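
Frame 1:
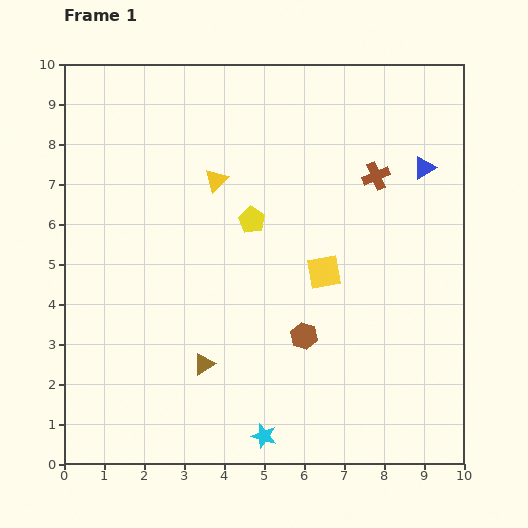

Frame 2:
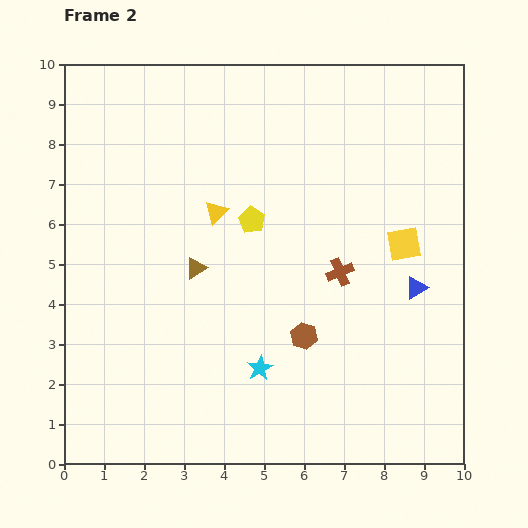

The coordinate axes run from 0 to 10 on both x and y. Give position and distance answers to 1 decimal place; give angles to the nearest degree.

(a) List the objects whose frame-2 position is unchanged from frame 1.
the yellow pentagon, the brown hexagon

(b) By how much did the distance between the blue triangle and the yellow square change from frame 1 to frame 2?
-2.5

Distance in frame 1: 3.6. Distance in frame 2: 1.1.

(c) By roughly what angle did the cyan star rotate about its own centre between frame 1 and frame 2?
26° clockwise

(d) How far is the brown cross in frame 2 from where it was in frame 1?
2.6

The brown cross moved from (7.8, 7.2) to (6.9, 4.8), a distance of √(0.9² + 2.4²) ≈ 2.6.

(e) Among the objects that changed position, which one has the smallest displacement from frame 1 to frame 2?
the yellow triangle

(moved 0.8)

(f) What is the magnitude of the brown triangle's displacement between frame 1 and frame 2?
2.4

The brown triangle moved from (3.5, 2.5) to (3.3, 4.9), a distance of √(0.2² + 2.4²) ≈ 2.4.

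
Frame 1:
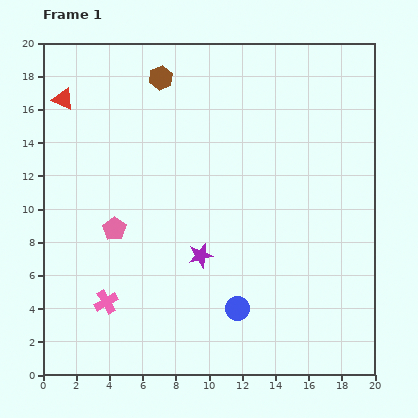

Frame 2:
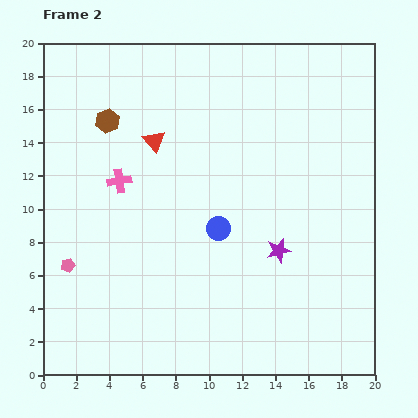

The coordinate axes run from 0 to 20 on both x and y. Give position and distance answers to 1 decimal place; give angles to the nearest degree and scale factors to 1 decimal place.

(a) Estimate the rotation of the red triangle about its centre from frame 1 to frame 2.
26° clockwise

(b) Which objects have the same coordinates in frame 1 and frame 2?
none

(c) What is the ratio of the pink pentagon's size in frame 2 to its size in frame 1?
0.6×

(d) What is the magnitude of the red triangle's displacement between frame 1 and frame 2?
6.0

The red triangle moved from (1.2, 16.6) to (6.7, 14.1), a distance of √(5.5² + 2.5²) ≈ 6.0.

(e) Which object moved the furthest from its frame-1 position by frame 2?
the pink cross

(moved 7.3; next 6.0)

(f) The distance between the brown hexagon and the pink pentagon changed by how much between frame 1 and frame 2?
-0.5

Distance in frame 1: 9.5. Distance in frame 2: 9.0.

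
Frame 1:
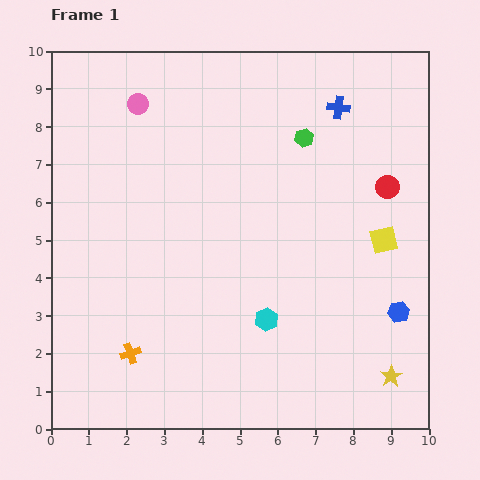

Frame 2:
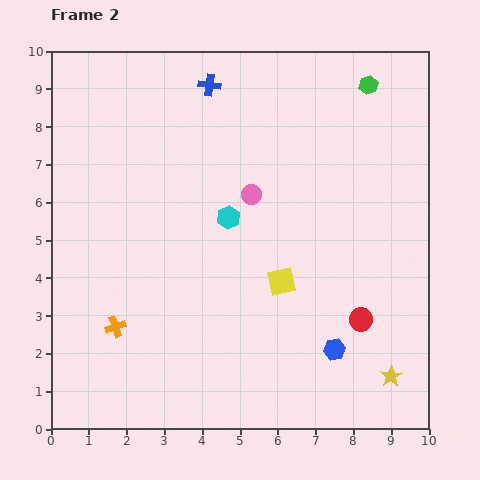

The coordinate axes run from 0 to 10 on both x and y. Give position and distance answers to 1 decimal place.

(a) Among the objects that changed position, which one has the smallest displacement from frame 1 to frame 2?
the orange cross

(moved 0.8)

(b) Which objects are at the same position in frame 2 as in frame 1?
the yellow star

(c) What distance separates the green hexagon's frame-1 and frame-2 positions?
2.2

The green hexagon moved from (6.7, 7.7) to (8.4, 9.1), a distance of √(1.7² + 1.4²) ≈ 2.2.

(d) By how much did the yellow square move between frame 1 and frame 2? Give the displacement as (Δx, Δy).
(-2.7, -1.1)

The yellow square was at (8.8, 5.0) in frame 1 and (6.1, 3.9) in frame 2.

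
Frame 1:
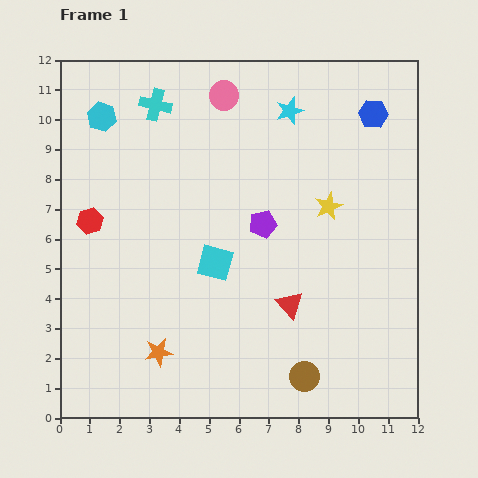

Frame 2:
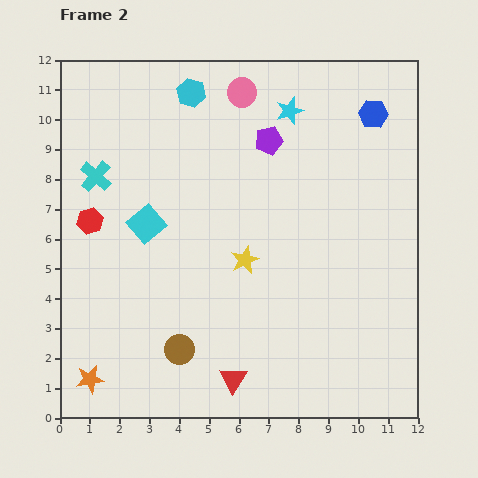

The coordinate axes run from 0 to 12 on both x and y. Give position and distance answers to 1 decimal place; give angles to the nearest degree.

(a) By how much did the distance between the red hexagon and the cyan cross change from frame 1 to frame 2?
-3.0

Distance in frame 1: 4.5. Distance in frame 2: 1.5.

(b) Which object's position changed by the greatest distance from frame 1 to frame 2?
the brown circle

(moved 4.3; next 3.3)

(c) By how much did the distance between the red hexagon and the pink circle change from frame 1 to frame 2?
+0.5

Distance in frame 1: 6.2. Distance in frame 2: 6.7.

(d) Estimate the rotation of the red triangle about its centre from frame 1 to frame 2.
15° clockwise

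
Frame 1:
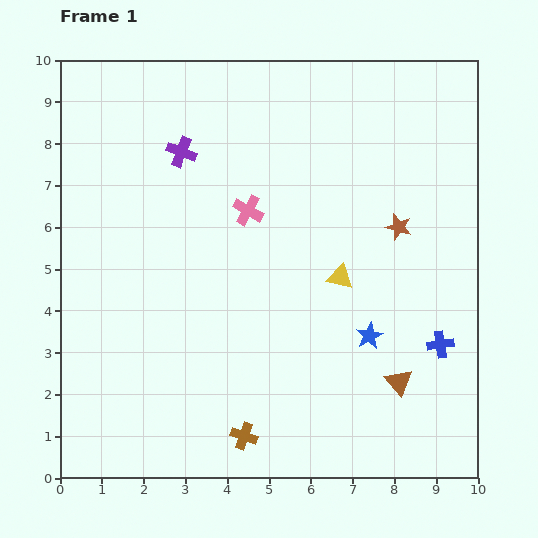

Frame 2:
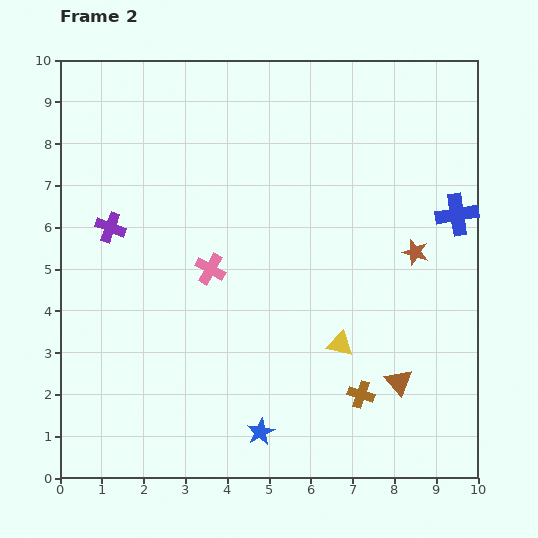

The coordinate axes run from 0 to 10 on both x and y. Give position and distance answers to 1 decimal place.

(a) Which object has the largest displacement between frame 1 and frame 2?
the blue star

(moved 3.5; next 3.1)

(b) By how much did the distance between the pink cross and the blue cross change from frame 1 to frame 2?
+0.4

Distance in frame 1: 5.6. Distance in frame 2: 6.0.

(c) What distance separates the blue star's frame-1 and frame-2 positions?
3.5

The blue star moved from (7.4, 3.4) to (4.8, 1.1), a distance of √(2.6² + 2.3²) ≈ 3.5.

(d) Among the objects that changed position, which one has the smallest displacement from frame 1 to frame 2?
the brown star

(moved 0.7)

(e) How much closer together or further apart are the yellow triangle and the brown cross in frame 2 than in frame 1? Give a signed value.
-3.1

Distance in frame 1: 4.4. Distance in frame 2: 1.3.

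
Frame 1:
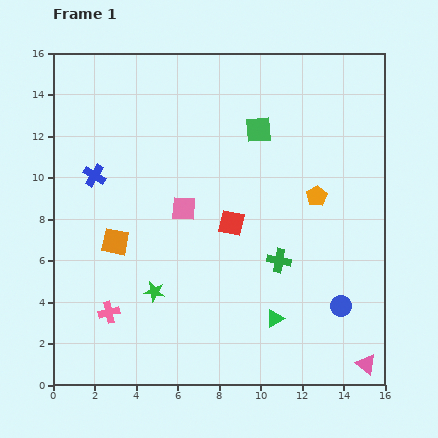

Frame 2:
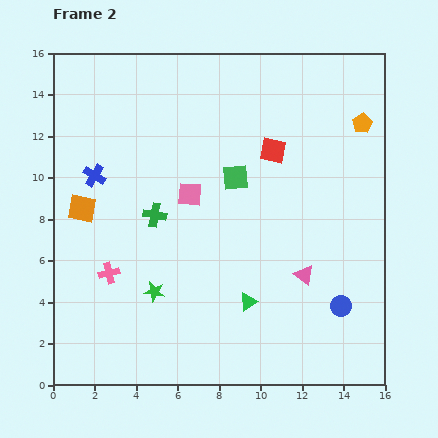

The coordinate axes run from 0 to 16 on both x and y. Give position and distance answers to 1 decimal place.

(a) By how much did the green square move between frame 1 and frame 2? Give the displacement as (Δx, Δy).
(-1.1, -2.3)

The green square was at (9.9, 12.3) in frame 1 and (8.8, 10.0) in frame 2.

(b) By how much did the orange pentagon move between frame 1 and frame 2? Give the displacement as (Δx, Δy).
(2.2, 3.5)

The orange pentagon was at (12.7, 9.1) in frame 1 and (14.9, 12.6) in frame 2.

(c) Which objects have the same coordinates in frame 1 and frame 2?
the blue circle, the green star, the blue cross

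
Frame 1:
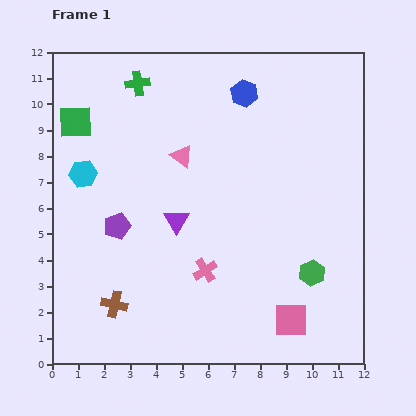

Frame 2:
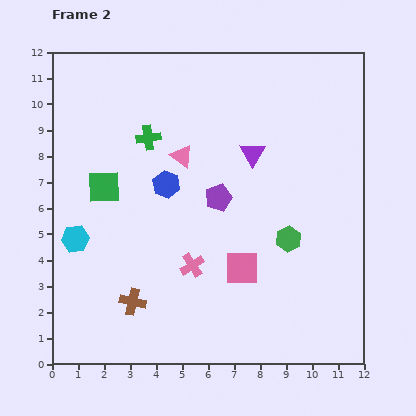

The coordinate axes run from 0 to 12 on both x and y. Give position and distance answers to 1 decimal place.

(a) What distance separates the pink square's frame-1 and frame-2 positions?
2.8

The pink square moved from (9.2, 1.7) to (7.3, 3.7), a distance of √(1.9² + 2.0²) ≈ 2.8.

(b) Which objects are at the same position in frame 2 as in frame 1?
the pink triangle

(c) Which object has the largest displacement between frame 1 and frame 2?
the blue hexagon

(moved 4.6; next 4.1)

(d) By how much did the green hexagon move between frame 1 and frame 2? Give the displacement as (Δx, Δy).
(-0.9, 1.3)

The green hexagon was at (10.0, 3.5) in frame 1 and (9.1, 4.8) in frame 2.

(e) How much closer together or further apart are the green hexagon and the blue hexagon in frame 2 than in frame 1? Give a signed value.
-2.3

Distance in frame 1: 7.4. Distance in frame 2: 5.1.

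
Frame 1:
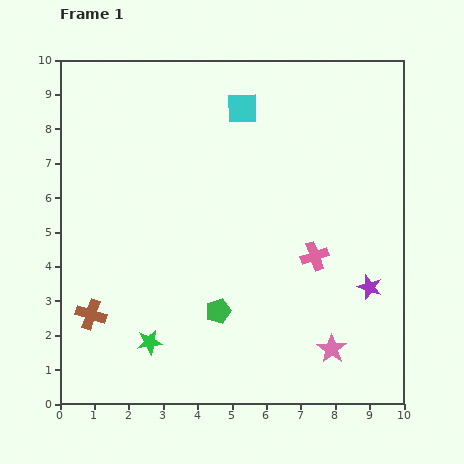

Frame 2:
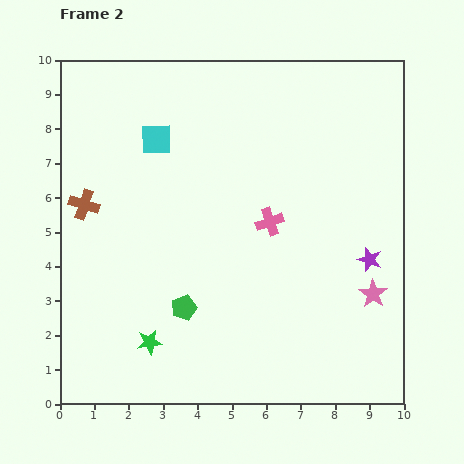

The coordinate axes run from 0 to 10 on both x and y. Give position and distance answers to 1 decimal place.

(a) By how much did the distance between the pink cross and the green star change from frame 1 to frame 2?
-0.5

Distance in frame 1: 5.4. Distance in frame 2: 4.9.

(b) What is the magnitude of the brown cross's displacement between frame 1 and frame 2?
3.2

The brown cross moved from (0.9, 2.6) to (0.7, 5.8), a distance of √(0.2² + 3.2²) ≈ 3.2.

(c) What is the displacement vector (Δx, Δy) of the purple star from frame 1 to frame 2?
(0.0, 0.8)

The purple star was at (9.0, 3.4) in frame 1 and (9.0, 4.2) in frame 2.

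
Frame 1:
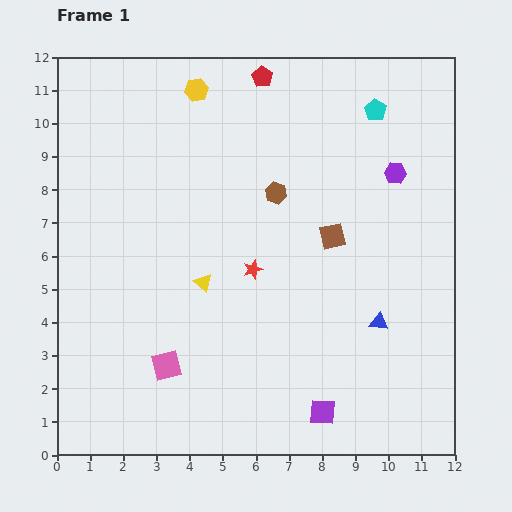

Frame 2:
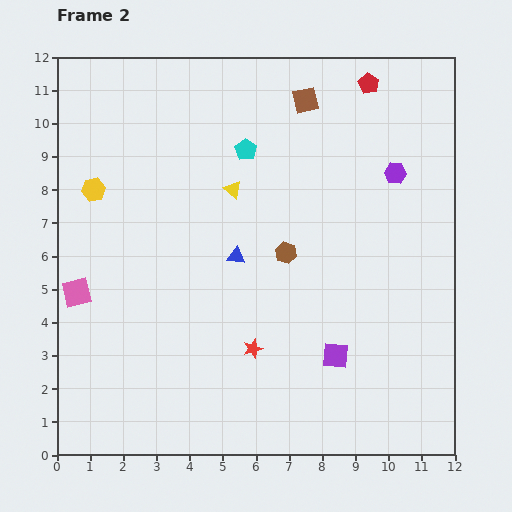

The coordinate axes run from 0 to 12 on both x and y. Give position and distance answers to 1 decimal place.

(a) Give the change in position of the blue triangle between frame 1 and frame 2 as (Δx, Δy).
(-4.3, 2.0)

The blue triangle was at (9.7, 4.0) in frame 1 and (5.4, 6.0) in frame 2.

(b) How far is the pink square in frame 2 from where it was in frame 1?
3.5

The pink square moved from (3.3, 2.7) to (0.6, 4.9), a distance of √(2.7² + 2.2²) ≈ 3.5.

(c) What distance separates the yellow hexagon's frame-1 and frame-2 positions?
4.3

The yellow hexagon moved from (4.2, 11.0) to (1.1, 8.0), a distance of √(3.1² + 3.0²) ≈ 4.3.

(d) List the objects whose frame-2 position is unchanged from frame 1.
the purple hexagon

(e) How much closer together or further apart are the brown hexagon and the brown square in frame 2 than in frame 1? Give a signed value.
+2.5

Distance in frame 1: 2.1. Distance in frame 2: 4.6.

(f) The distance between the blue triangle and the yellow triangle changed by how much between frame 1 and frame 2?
-3.4

Distance in frame 1: 5.4. Distance in frame 2: 2.0.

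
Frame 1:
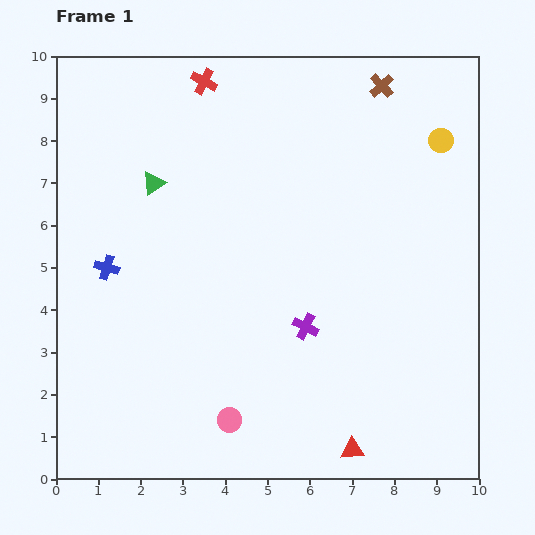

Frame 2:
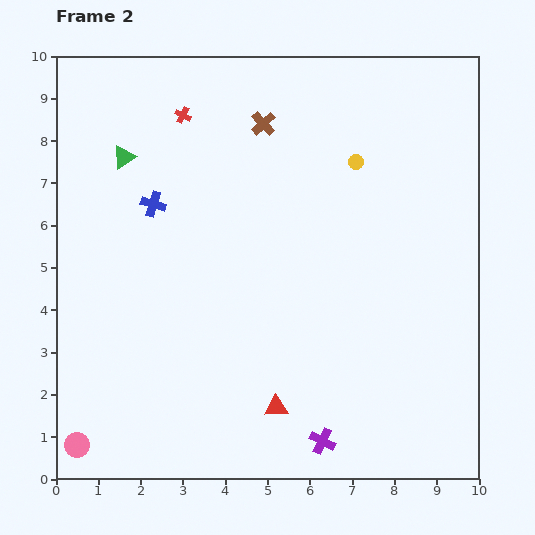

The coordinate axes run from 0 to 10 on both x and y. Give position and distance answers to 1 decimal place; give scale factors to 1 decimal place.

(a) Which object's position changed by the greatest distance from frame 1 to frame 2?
the pink circle

(moved 3.6; next 2.9)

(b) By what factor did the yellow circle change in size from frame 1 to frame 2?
0.6×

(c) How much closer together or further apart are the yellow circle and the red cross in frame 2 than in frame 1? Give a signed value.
-1.6

Distance in frame 1: 5.8. Distance in frame 2: 4.2.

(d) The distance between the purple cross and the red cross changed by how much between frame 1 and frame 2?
+2.1

Distance in frame 1: 6.3. Distance in frame 2: 8.4.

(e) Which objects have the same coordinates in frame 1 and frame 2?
none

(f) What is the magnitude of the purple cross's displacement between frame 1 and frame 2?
2.7

The purple cross moved from (5.9, 3.6) to (6.3, 0.9), a distance of √(0.4² + 2.7²) ≈ 2.7.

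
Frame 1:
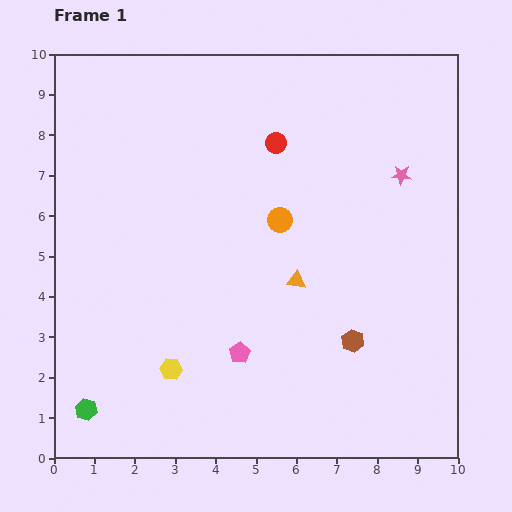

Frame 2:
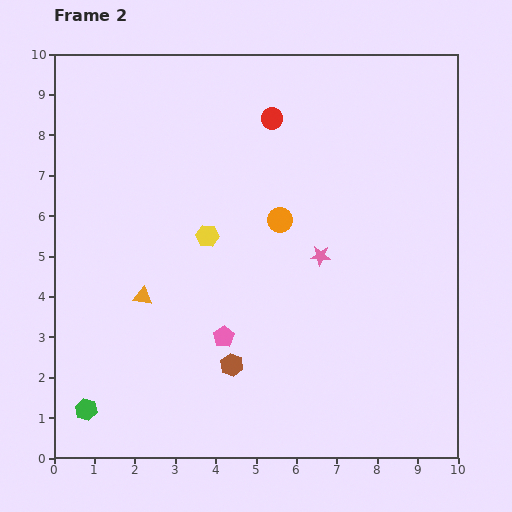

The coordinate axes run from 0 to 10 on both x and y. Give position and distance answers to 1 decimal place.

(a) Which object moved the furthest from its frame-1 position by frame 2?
the orange triangle

(moved 3.8; next 3.4)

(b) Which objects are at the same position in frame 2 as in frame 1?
the orange circle, the green hexagon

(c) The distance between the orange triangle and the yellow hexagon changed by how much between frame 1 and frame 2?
-1.6

Distance in frame 1: 3.8. Distance in frame 2: 2.2.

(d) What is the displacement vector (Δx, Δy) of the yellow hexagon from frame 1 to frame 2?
(0.9, 3.3)

The yellow hexagon was at (2.9, 2.2) in frame 1 and (3.8, 5.5) in frame 2.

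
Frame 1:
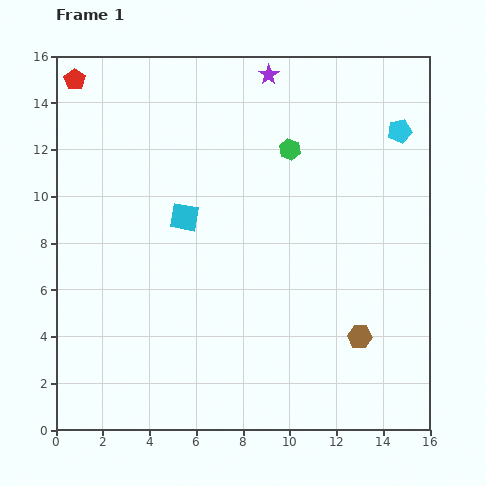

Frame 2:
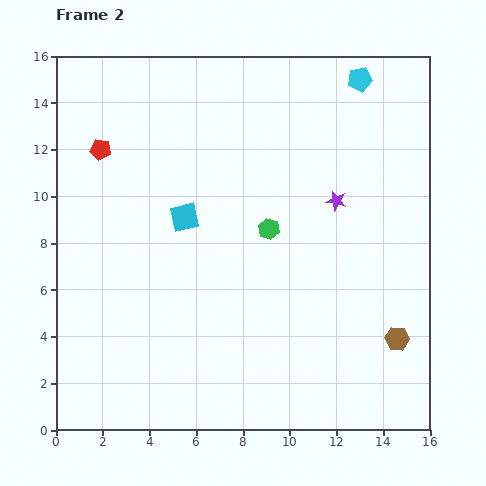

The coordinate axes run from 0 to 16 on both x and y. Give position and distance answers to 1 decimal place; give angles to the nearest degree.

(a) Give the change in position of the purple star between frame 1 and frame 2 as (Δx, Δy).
(2.9, -5.4)

The purple star was at (9.1, 15.2) in frame 1 and (12.0, 9.8) in frame 2.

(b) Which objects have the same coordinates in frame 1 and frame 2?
the cyan square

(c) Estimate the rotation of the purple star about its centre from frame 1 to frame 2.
25° counter-clockwise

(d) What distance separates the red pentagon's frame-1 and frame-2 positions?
3.2

The red pentagon moved from (0.8, 15.0) to (1.9, 12.0), a distance of √(1.1² + 3.0²) ≈ 3.2.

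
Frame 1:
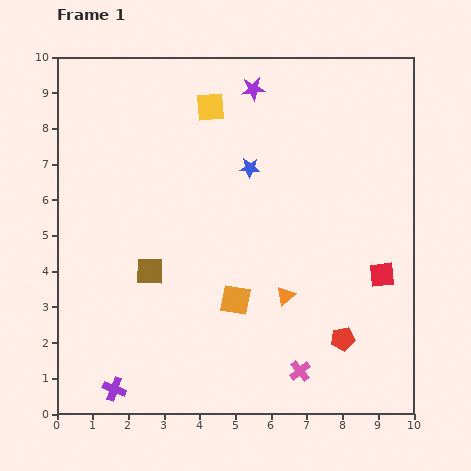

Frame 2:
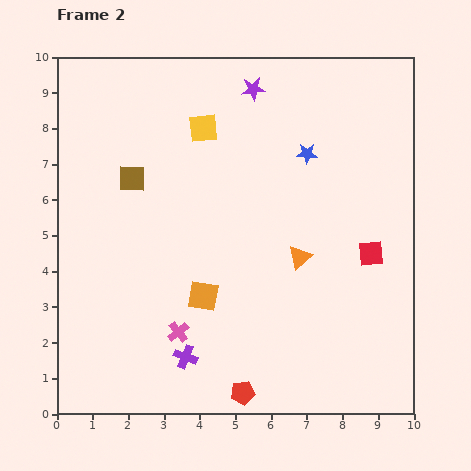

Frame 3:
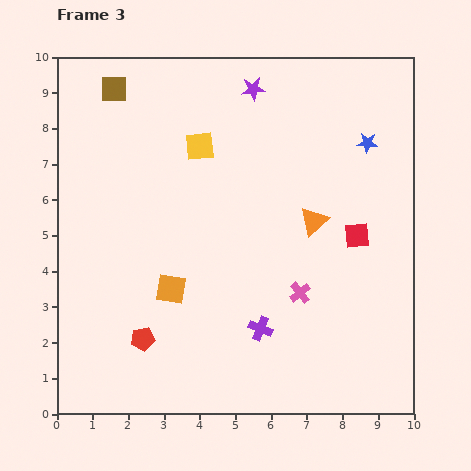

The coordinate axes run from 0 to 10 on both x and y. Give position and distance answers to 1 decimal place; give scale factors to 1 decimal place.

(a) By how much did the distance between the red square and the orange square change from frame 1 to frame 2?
+0.7

Distance in frame 1: 4.2. Distance in frame 2: 4.9.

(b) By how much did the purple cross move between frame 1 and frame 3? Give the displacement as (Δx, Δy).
(4.1, 1.7)

The purple cross was at (1.6, 0.7) in frame 1 and (5.7, 2.4) in frame 3.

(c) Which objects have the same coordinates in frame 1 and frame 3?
the purple star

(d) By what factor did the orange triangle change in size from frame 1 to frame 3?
1.5×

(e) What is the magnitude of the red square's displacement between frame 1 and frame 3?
1.3

The red square moved from (9.1, 3.9) to (8.4, 5.0), a distance of √(0.7² + 1.1²) ≈ 1.3.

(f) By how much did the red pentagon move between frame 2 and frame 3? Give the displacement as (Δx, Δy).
(-2.8, 1.5)

The red pentagon was at (5.2, 0.6) in frame 2 and (2.4, 2.1) in frame 3.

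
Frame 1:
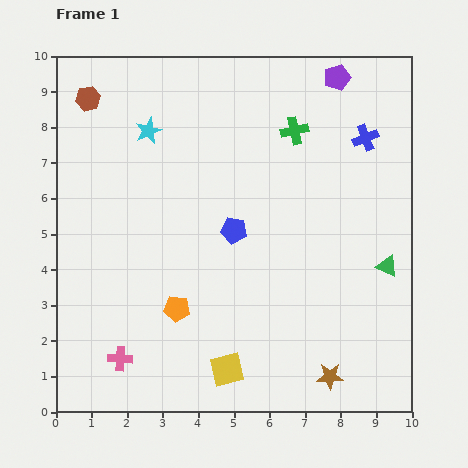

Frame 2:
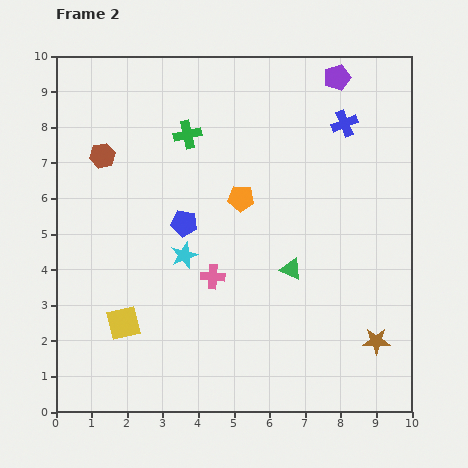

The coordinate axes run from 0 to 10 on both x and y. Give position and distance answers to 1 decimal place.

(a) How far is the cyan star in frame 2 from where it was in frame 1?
3.6

The cyan star moved from (2.6, 7.9) to (3.6, 4.4), a distance of √(1.0² + 3.5²) ≈ 3.6.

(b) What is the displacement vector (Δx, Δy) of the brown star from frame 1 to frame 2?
(1.3, 1.0)

The brown star was at (7.7, 1.0) in frame 1 and (9.0, 2.0) in frame 2.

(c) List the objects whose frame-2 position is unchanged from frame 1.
the purple pentagon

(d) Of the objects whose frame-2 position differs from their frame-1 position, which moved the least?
the blue cross

(moved 0.7)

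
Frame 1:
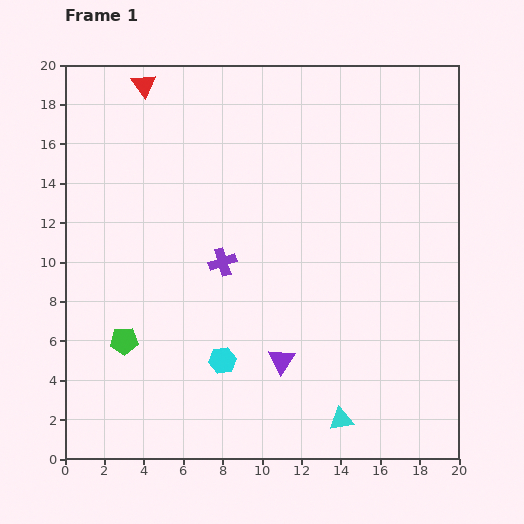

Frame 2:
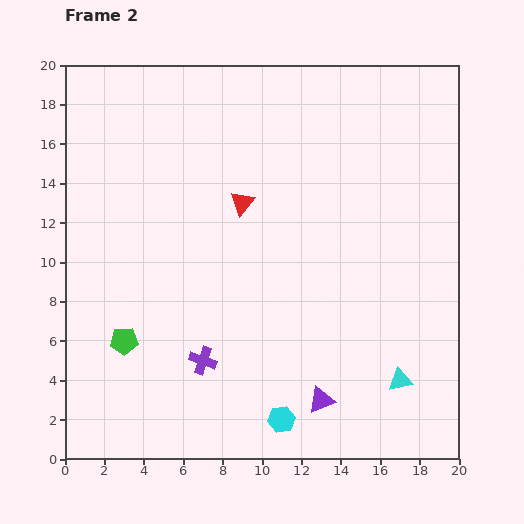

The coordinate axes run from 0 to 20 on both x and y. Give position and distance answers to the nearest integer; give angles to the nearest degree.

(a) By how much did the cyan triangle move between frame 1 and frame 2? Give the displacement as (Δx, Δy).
(3, 2)

The cyan triangle was at (14, 2) in frame 1 and (17, 4) in frame 2.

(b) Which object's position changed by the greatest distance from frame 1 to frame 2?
the red triangle

(moved 8; next 5)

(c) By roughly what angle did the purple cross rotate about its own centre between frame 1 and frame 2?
37° clockwise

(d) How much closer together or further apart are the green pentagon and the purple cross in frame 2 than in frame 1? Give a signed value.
-2

Distance in frame 1: 6. Distance in frame 2: 4.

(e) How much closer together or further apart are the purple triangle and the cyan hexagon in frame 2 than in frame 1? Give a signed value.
-1

Distance in frame 1: 3. Distance in frame 2: 2.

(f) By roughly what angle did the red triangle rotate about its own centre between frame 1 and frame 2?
17° clockwise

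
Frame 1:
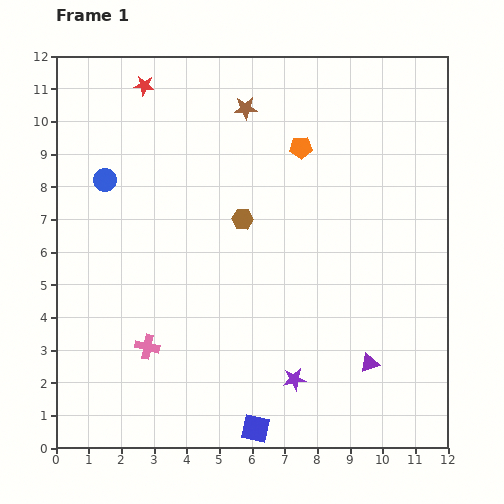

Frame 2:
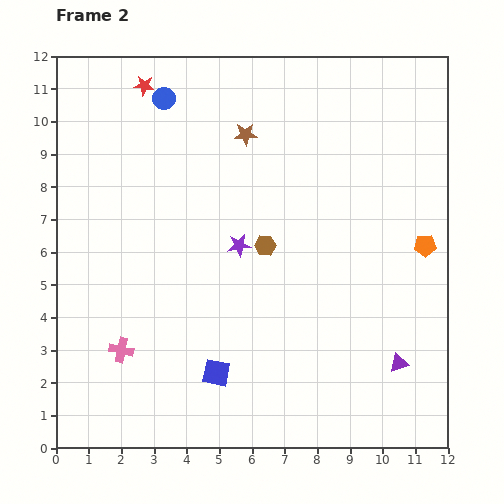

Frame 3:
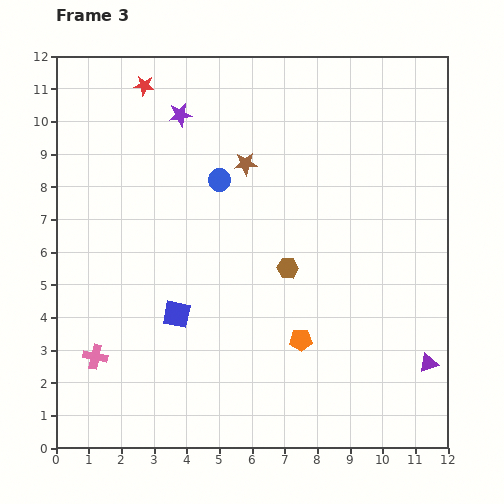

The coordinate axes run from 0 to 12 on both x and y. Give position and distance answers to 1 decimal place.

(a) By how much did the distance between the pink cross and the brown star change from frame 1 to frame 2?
-0.3

Distance in frame 1: 7.9. Distance in frame 2: 7.6.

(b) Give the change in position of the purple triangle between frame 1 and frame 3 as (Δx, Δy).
(1.8, 0.0)

The purple triangle was at (9.6, 2.6) in frame 1 and (11.4, 2.6) in frame 3.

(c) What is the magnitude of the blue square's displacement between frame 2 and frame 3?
2.2

The blue square moved from (4.9, 2.3) to (3.7, 4.1), a distance of √(1.2² + 1.8²) ≈ 2.2.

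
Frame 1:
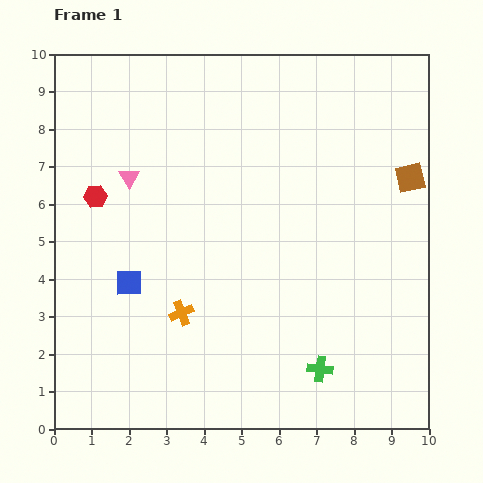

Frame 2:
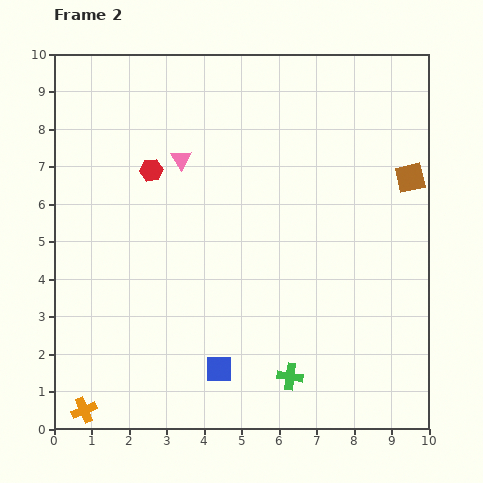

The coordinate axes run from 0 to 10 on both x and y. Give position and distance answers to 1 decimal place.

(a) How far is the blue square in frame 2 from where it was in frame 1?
3.3

The blue square moved from (2.0, 3.9) to (4.4, 1.6), a distance of √(2.4² + 2.3²) ≈ 3.3.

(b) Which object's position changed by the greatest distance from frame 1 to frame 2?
the orange cross

(moved 3.7; next 3.3)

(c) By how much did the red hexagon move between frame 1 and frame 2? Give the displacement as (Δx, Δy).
(1.5, 0.7)

The red hexagon was at (1.1, 6.2) in frame 1 and (2.6, 6.9) in frame 2.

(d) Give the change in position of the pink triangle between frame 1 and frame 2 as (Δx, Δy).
(1.4, 0.5)

The pink triangle was at (2.0, 6.7) in frame 1 and (3.4, 7.2) in frame 2.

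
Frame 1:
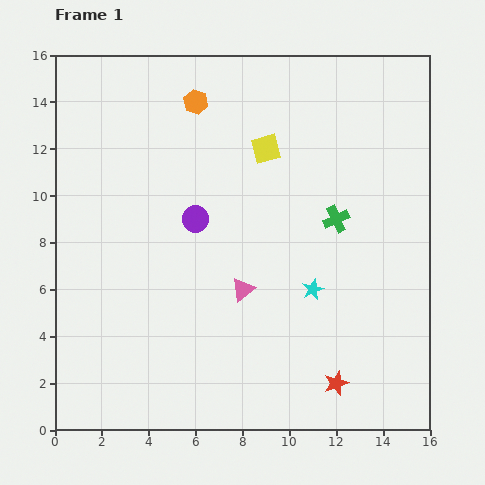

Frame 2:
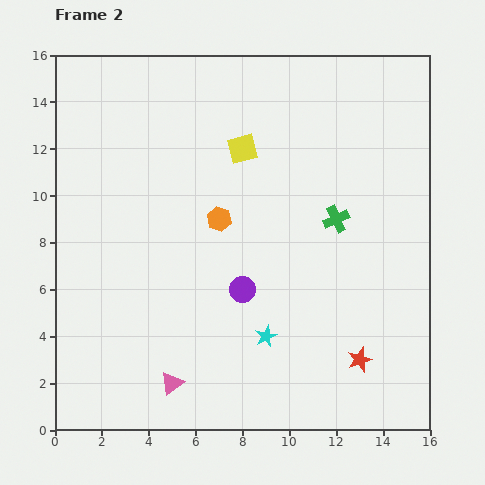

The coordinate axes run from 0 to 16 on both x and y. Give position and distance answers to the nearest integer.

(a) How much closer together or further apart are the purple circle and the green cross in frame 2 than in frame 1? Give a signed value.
-1

Distance in frame 1: 6. Distance in frame 2: 5.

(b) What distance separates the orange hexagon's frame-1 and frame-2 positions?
5

The orange hexagon moved from (6, 14) to (7, 9), a distance of √(1² + 5²) ≈ 5.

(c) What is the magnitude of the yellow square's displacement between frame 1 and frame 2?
1

The yellow square moved from (9, 12) to (8, 12), a distance of √(1² + 0²) ≈ 1.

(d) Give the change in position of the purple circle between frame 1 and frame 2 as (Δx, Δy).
(2, -3)

The purple circle was at (6, 9) in frame 1 and (8, 6) in frame 2.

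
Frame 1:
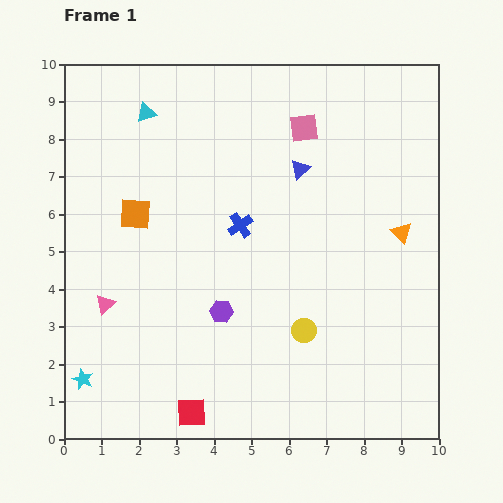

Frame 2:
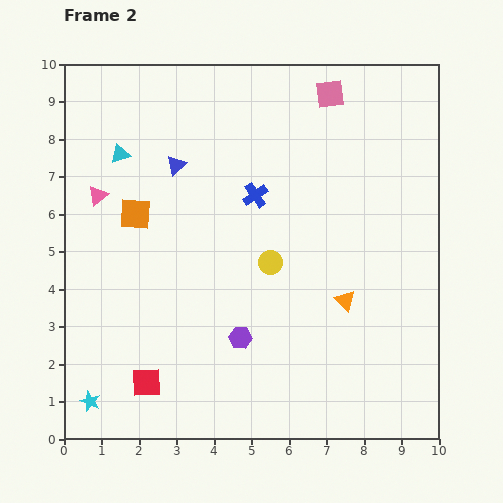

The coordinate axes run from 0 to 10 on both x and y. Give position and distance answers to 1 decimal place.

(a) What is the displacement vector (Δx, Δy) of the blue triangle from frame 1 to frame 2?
(-3.3, 0.1)

The blue triangle was at (6.3, 7.2) in frame 1 and (3.0, 7.3) in frame 2.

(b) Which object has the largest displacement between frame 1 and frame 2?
the blue triangle

(moved 3.3; next 2.9)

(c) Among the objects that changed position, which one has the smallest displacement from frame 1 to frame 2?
the cyan star

(moved 0.6)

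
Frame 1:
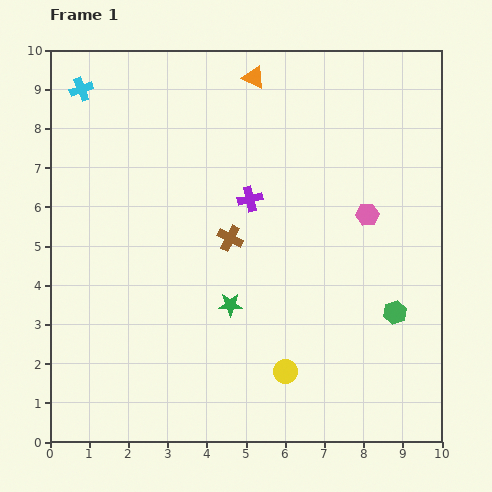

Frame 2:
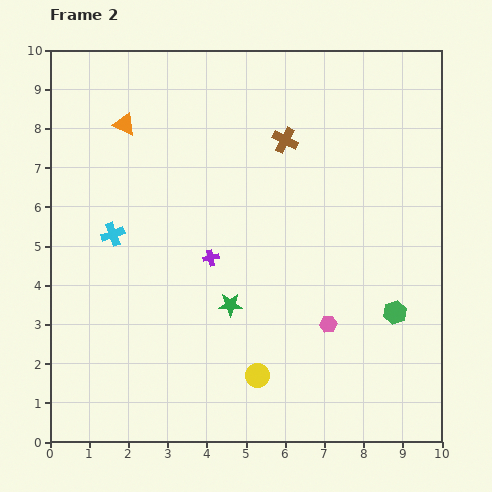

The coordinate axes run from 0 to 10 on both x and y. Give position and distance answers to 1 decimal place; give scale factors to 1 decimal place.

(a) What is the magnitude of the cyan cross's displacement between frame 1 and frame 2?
3.8

The cyan cross moved from (0.8, 9.0) to (1.6, 5.3), a distance of √(0.8² + 3.7²) ≈ 3.8.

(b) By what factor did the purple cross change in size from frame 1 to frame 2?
0.6×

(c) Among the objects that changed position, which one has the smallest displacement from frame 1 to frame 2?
the yellow circle

(moved 0.7)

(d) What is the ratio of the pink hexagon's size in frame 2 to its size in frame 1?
0.8×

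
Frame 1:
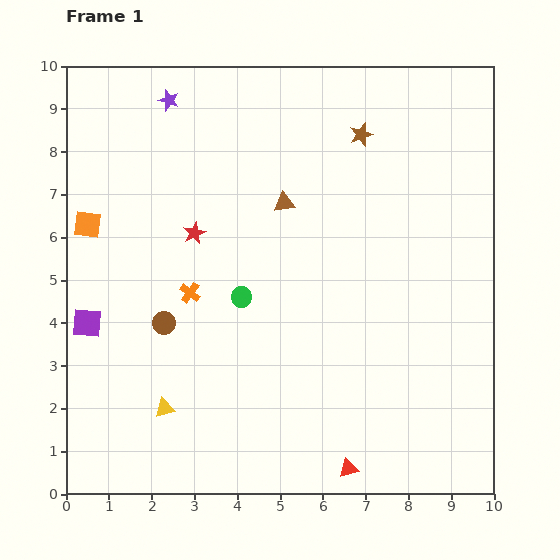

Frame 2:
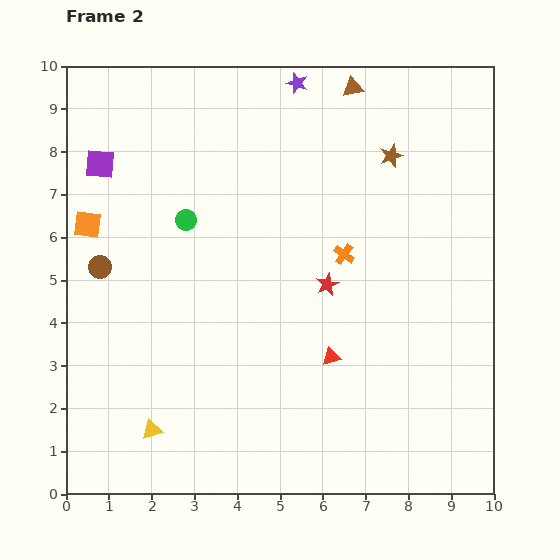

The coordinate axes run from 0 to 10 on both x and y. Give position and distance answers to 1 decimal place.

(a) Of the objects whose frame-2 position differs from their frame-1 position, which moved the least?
the yellow triangle

(moved 0.6)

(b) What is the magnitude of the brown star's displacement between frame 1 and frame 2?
0.9

The brown star moved from (6.9, 8.4) to (7.6, 7.9), a distance of √(0.7² + 0.5²) ≈ 0.9.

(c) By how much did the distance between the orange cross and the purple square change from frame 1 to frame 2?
+3.6

Distance in frame 1: 2.5. Distance in frame 2: 6.1.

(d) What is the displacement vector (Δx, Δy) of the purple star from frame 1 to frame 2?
(3.0, 0.4)

The purple star was at (2.4, 9.2) in frame 1 and (5.4, 9.6) in frame 2.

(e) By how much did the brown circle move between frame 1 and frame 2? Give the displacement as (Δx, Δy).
(-1.5, 1.3)

The brown circle was at (2.3, 4.0) in frame 1 and (0.8, 5.3) in frame 2.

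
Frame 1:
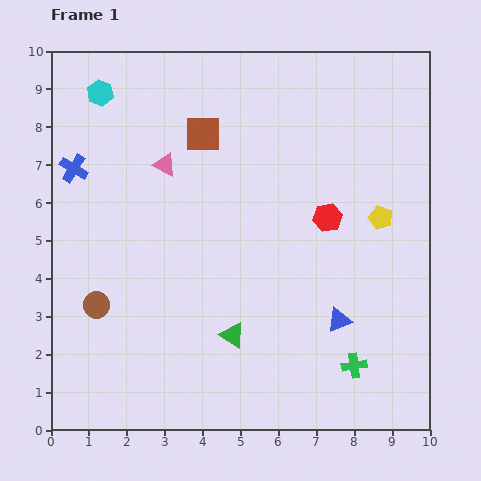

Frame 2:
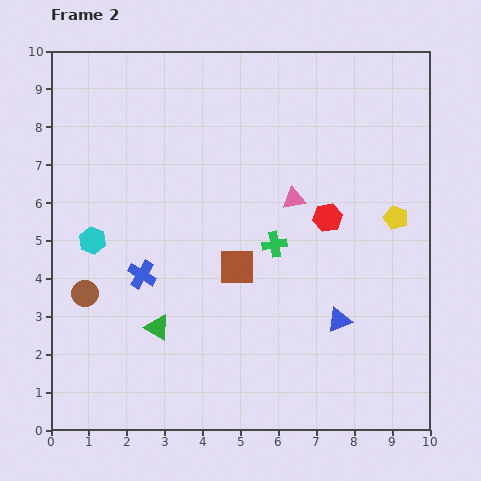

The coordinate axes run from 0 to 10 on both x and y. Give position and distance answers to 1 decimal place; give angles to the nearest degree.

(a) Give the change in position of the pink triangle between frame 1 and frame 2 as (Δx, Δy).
(3.4, -0.9)

The pink triangle was at (3.0, 7.0) in frame 1 and (6.4, 6.1) in frame 2.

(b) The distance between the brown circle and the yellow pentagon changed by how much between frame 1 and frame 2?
+0.6

Distance in frame 1: 7.8. Distance in frame 2: 8.4.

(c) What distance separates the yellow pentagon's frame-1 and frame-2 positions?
0.4

The yellow pentagon moved from (8.7, 5.6) to (9.1, 5.6), a distance of √(0.4² + 0.0²) ≈ 0.4.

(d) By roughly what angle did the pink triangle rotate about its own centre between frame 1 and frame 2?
37° counter-clockwise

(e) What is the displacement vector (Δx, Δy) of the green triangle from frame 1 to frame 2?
(-2.0, 0.2)

The green triangle was at (4.8, 2.5) in frame 1 and (2.8, 2.7) in frame 2.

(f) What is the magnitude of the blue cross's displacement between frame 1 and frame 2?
3.3

The blue cross moved from (0.6, 6.9) to (2.4, 4.1), a distance of √(1.8² + 2.8²) ≈ 3.3.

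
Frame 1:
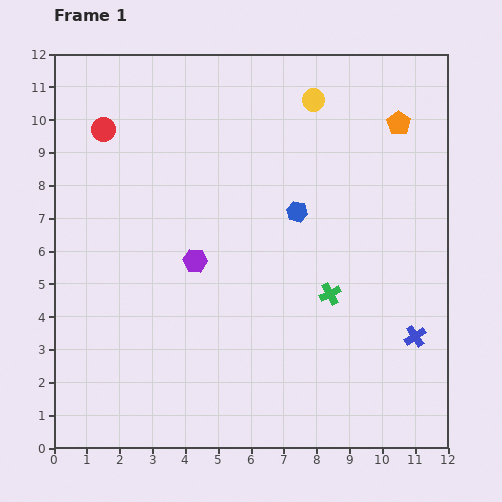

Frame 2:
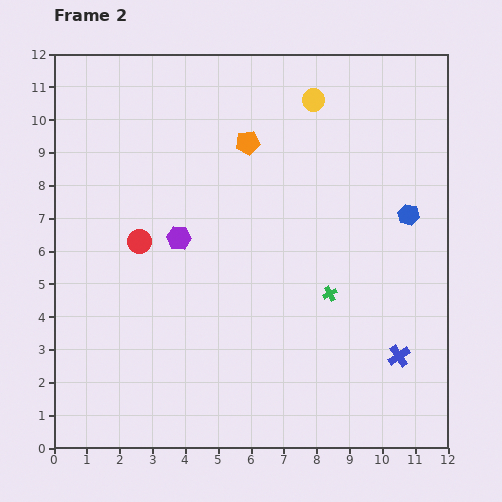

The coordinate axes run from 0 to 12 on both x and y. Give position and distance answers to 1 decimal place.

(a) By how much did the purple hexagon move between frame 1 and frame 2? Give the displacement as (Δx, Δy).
(-0.5, 0.7)

The purple hexagon was at (4.3, 5.7) in frame 1 and (3.8, 6.4) in frame 2.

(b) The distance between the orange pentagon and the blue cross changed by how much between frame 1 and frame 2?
+1.5

Distance in frame 1: 6.5. Distance in frame 2: 8.0.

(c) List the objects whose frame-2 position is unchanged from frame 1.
the yellow circle, the green cross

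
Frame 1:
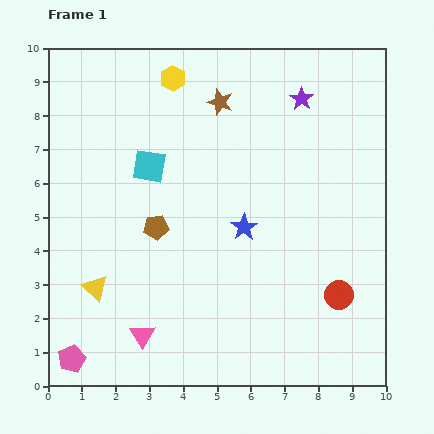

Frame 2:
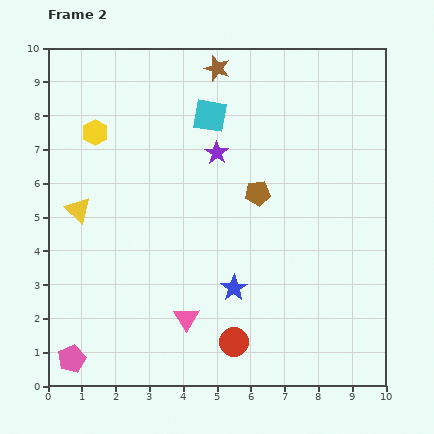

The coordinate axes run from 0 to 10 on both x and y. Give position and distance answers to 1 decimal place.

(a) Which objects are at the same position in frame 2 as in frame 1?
the pink pentagon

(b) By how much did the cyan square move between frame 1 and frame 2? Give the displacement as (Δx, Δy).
(1.8, 1.5)

The cyan square was at (3.0, 6.5) in frame 1 and (4.8, 8.0) in frame 2.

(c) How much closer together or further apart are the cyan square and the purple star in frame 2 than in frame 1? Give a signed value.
-3.8

Distance in frame 1: 4.9. Distance in frame 2: 1.1.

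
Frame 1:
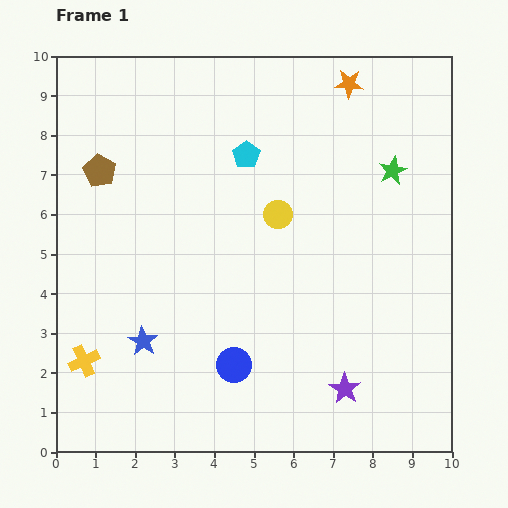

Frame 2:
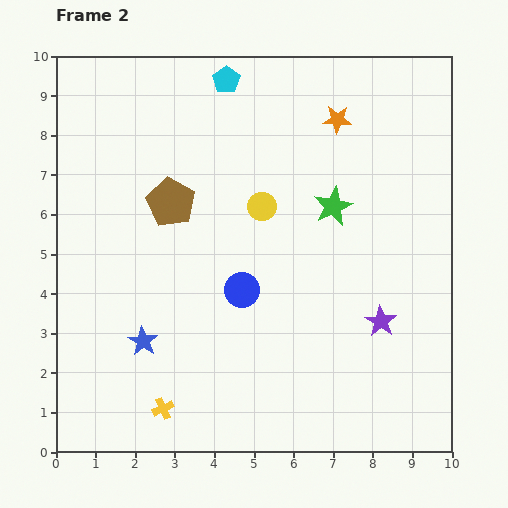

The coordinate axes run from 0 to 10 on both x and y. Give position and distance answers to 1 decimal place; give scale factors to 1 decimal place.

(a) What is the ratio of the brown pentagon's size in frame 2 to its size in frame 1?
1.5×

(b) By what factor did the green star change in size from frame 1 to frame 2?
1.4×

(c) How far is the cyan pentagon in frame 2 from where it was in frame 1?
2.0

The cyan pentagon moved from (4.8, 7.5) to (4.3, 9.4), a distance of √(0.5² + 1.9²) ≈ 2.0.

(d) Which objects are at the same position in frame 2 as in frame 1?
the blue star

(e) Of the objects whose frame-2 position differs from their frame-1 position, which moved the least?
the yellow circle

(moved 0.4)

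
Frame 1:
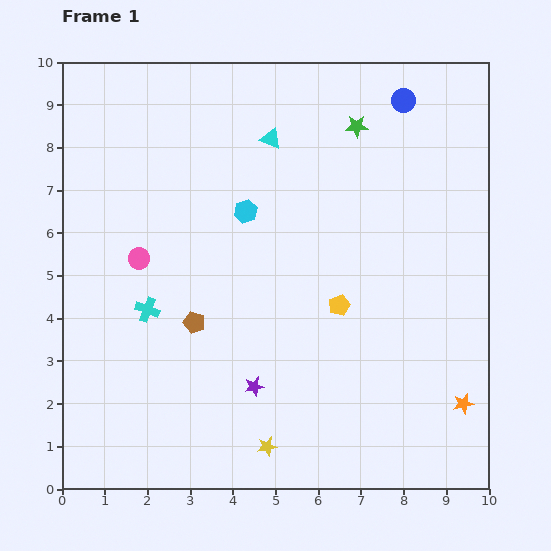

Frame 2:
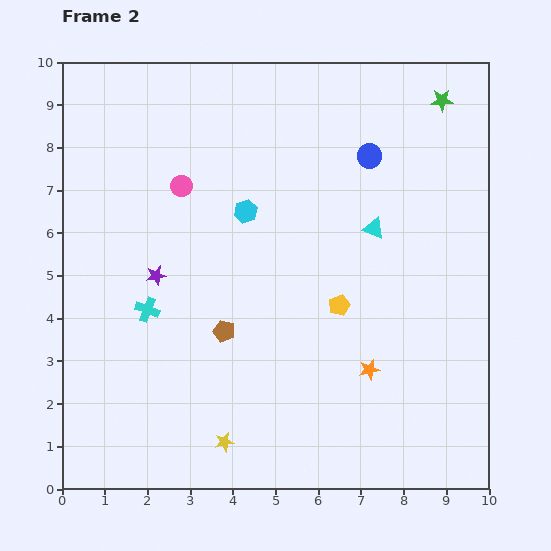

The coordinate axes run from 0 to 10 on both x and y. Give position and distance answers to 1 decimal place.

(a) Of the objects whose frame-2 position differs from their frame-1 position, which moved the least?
the brown pentagon

(moved 0.7)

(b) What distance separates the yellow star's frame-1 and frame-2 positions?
1.0

The yellow star moved from (4.8, 1.0) to (3.8, 1.1), a distance of √(1.0² + 0.1²) ≈ 1.0.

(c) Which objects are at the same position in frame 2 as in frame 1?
the yellow pentagon, the cyan hexagon, the cyan cross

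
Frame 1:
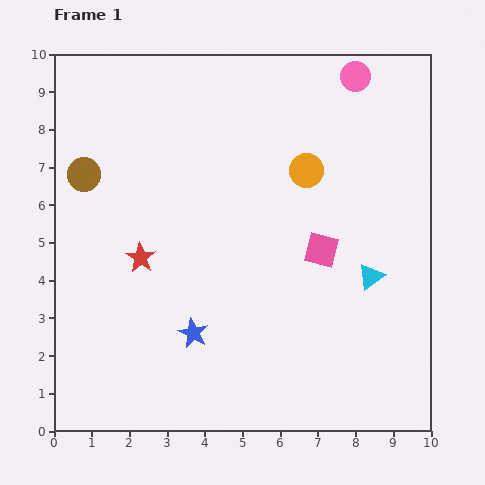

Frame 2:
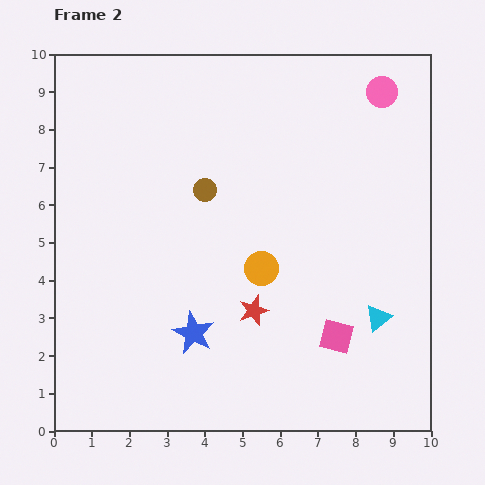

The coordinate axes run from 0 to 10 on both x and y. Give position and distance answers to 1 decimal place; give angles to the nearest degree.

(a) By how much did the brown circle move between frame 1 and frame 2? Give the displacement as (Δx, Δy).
(3.2, -0.4)

The brown circle was at (0.8, 6.8) in frame 1 and (4.0, 6.4) in frame 2.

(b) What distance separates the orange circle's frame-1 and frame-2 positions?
2.9

The orange circle moved from (6.7, 6.9) to (5.5, 4.3), a distance of √(1.2² + 2.6²) ≈ 2.9.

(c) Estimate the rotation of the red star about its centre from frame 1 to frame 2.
21° clockwise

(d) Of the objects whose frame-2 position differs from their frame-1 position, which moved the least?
the pink circle

(moved 0.8)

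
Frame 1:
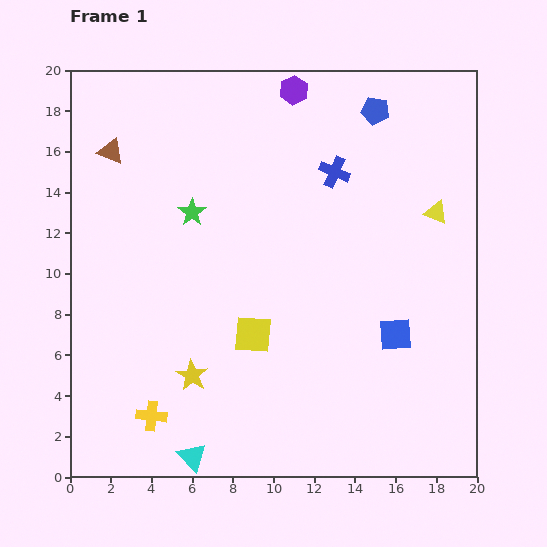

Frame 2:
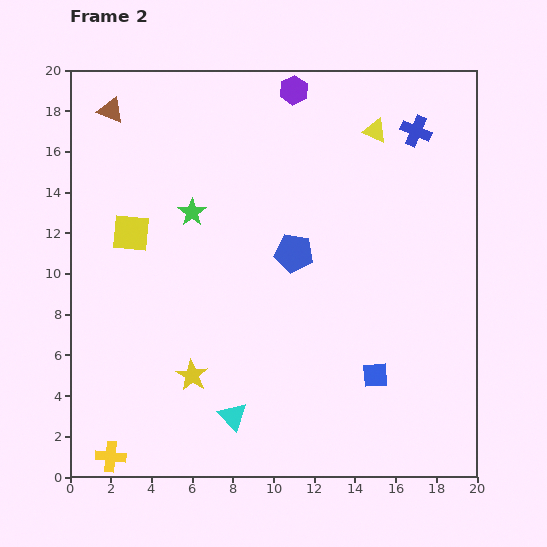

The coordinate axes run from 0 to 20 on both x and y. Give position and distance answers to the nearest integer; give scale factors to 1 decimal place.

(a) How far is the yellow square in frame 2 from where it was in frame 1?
8

The yellow square moved from (9, 7) to (3, 12), a distance of √(6² + 5²) ≈ 8.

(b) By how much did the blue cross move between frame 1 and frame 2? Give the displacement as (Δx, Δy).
(4, 2)

The blue cross was at (13, 15) in frame 1 and (17, 17) in frame 2.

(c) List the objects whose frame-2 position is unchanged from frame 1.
the yellow star, the green star, the purple hexagon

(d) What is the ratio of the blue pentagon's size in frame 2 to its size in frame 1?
1.4×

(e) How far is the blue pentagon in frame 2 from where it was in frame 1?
8

The blue pentagon moved from (15, 18) to (11, 11), a distance of √(4² + 7²) ≈ 8.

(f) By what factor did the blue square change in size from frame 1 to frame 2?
0.7×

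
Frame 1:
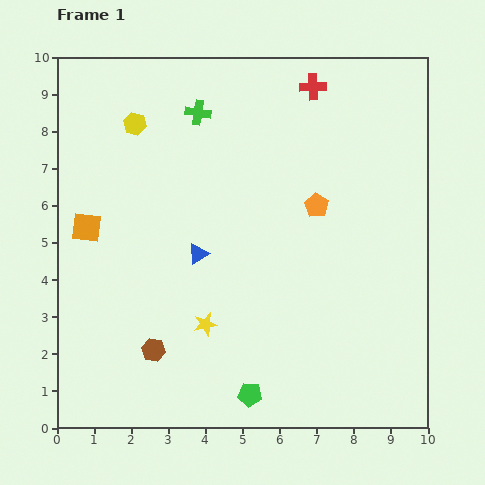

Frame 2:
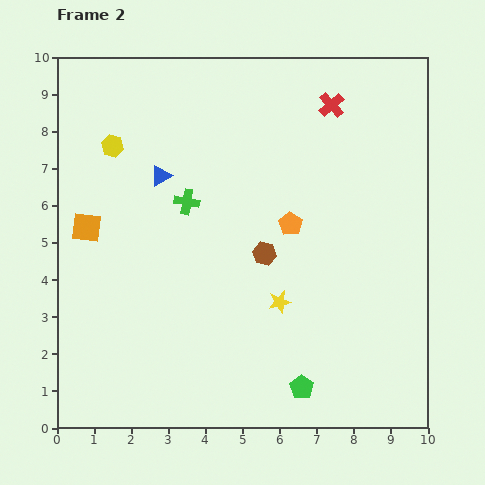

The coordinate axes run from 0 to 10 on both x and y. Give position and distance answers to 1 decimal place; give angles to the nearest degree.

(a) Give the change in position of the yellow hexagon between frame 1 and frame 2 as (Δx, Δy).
(-0.6, -0.6)

The yellow hexagon was at (2.1, 8.2) in frame 1 and (1.5, 7.6) in frame 2.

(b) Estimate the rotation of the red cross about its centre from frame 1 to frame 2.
38° counter-clockwise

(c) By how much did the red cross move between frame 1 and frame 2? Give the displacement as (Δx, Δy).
(0.5, -0.5)

The red cross was at (6.9, 9.2) in frame 1 and (7.4, 8.7) in frame 2.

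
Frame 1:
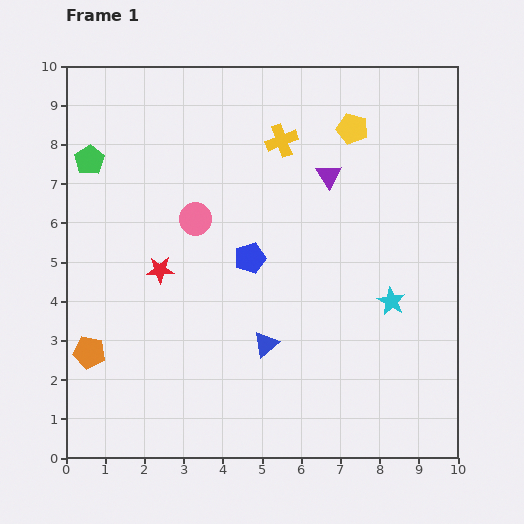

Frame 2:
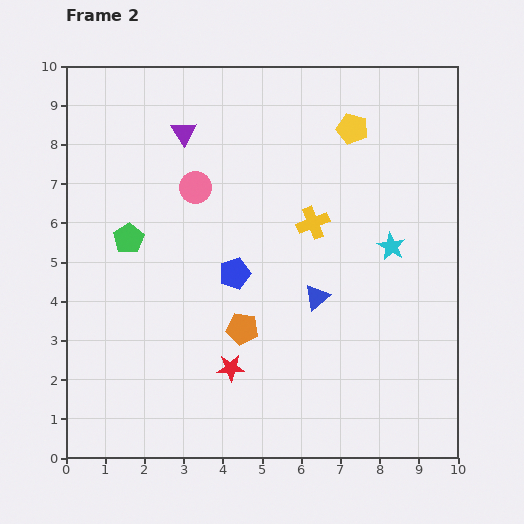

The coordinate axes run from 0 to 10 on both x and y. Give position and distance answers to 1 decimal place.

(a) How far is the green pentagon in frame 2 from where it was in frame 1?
2.2

The green pentagon moved from (0.6, 7.6) to (1.6, 5.6), a distance of √(1.0² + 2.0²) ≈ 2.2.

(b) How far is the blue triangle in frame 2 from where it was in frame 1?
1.8

The blue triangle moved from (5.1, 2.9) to (6.4, 4.1), a distance of √(1.3² + 1.2²) ≈ 1.8.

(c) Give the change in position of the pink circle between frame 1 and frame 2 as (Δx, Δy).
(0.0, 0.8)

The pink circle was at (3.3, 6.1) in frame 1 and (3.3, 6.9) in frame 2.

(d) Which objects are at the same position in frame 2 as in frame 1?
the yellow pentagon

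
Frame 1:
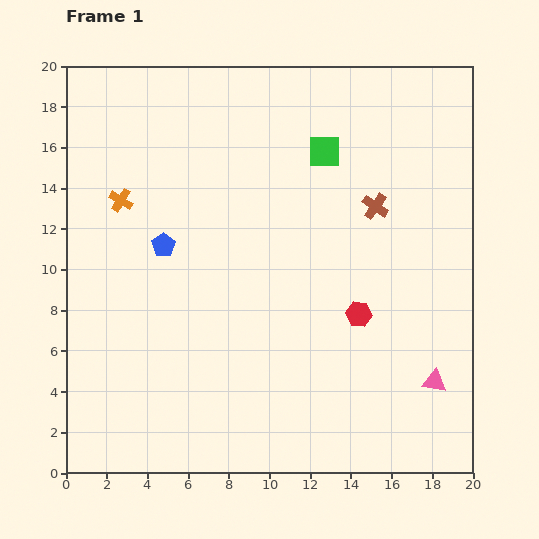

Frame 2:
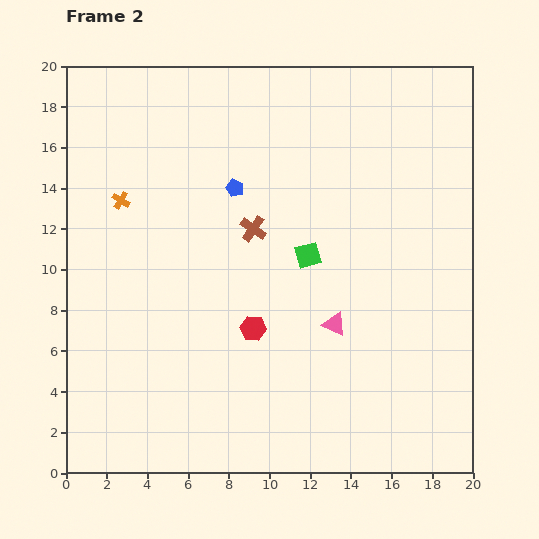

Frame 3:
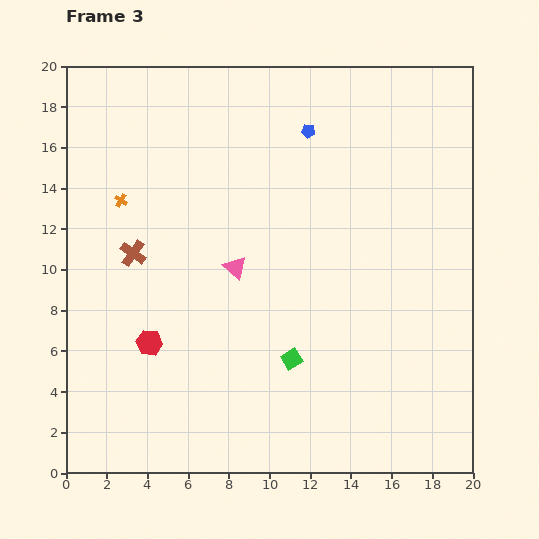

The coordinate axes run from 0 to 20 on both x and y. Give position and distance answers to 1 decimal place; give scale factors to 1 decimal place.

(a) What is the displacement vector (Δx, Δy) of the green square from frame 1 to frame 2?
(-0.8, -5.1)

The green square was at (12.7, 15.8) in frame 1 and (11.9, 10.7) in frame 2.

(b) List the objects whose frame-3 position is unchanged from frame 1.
the orange cross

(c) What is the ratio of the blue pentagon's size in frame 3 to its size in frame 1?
0.6×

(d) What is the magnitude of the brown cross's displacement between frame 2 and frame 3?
6.0

The brown cross moved from (9.2, 12.0) to (3.3, 10.8), a distance of √(5.9² + 1.2²) ≈ 6.0.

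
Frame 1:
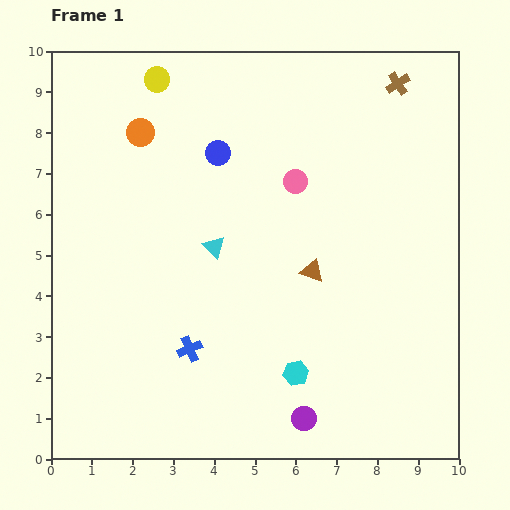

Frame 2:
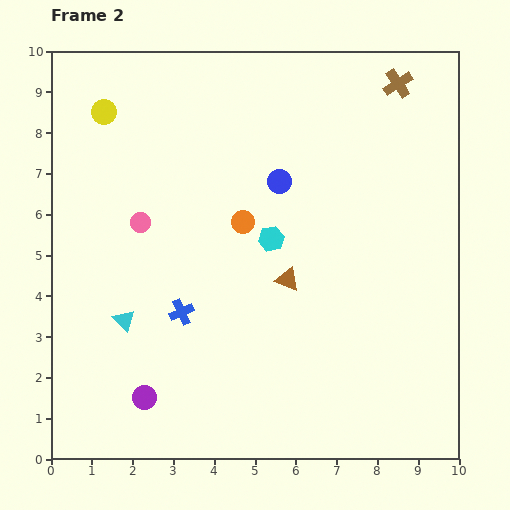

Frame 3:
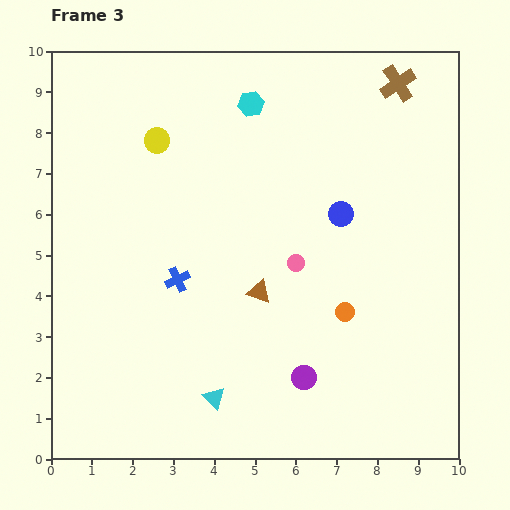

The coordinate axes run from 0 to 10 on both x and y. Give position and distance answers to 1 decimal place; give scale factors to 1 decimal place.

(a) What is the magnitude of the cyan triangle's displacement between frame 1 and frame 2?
2.8

The cyan triangle moved from (4.0, 5.2) to (1.8, 3.4), a distance of √(2.2² + 1.8²) ≈ 2.8.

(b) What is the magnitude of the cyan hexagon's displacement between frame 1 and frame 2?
3.4

The cyan hexagon moved from (6.0, 2.1) to (5.4, 5.4), a distance of √(0.6² + 3.3²) ≈ 3.4.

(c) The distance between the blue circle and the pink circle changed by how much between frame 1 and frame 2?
+1.5

Distance in frame 1: 2.0. Distance in frame 2: 3.5.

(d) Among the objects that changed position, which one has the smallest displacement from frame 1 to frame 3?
the purple circle

(moved 1.0)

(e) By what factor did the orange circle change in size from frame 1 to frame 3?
0.7×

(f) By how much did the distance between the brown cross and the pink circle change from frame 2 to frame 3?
-2.1

Distance in frame 2: 7.2. Distance in frame 3: 5.1.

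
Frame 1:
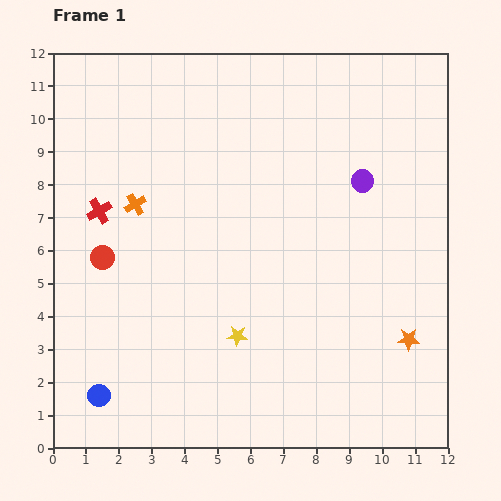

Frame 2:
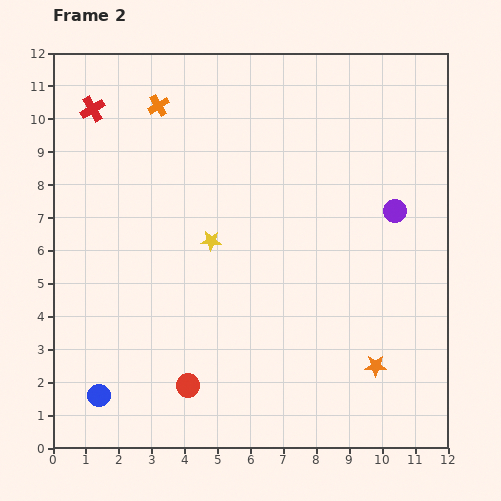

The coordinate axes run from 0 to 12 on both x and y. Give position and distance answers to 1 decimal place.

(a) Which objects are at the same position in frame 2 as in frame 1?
the blue circle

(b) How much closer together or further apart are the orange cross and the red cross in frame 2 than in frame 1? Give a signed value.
+0.9

Distance in frame 1: 1.1. Distance in frame 2: 2.0.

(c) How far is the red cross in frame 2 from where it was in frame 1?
3.1

The red cross moved from (1.4, 7.2) to (1.2, 10.3), a distance of √(0.2² + 3.1²) ≈ 3.1.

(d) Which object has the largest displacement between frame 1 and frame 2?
the red circle

(moved 4.7; next 3.1)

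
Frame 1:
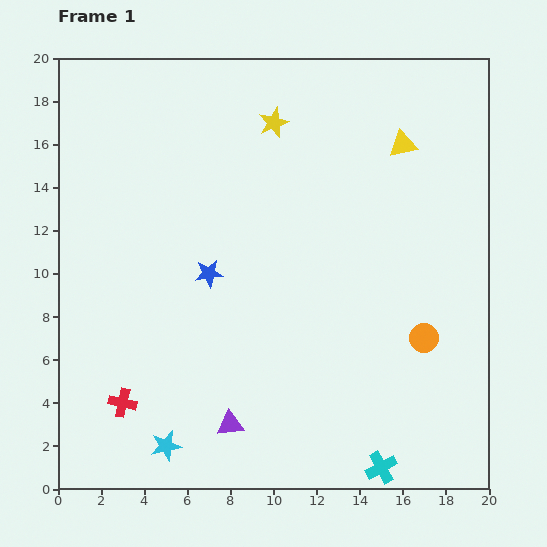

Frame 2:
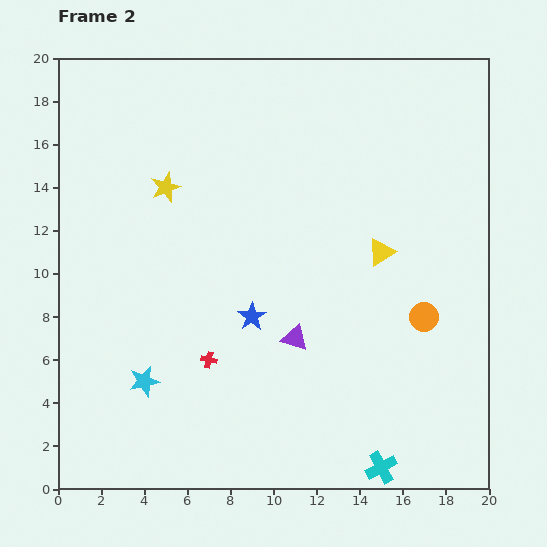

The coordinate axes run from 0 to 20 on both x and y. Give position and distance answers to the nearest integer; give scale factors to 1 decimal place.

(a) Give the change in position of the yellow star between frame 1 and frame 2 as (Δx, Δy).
(-5, -3)

The yellow star was at (10, 17) in frame 1 and (5, 14) in frame 2.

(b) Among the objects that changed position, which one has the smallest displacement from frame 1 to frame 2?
the orange circle

(moved 1)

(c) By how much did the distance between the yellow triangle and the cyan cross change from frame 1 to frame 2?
-5

Distance in frame 1: 15. Distance in frame 2: 10.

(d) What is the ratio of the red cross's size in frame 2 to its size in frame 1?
0.6×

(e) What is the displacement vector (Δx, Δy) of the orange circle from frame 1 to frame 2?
(0, 1)

The orange circle was at (17, 7) in frame 1 and (17, 8) in frame 2.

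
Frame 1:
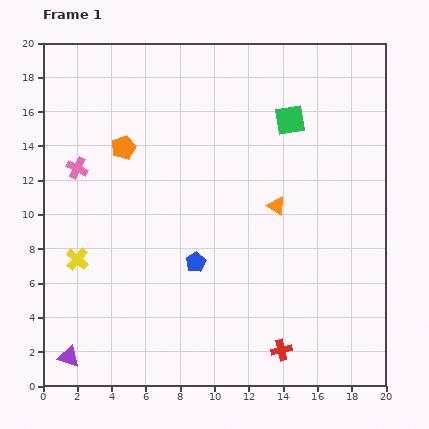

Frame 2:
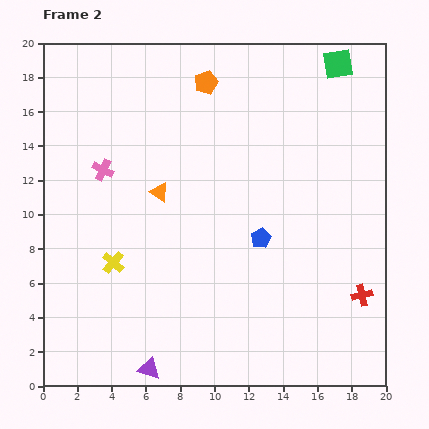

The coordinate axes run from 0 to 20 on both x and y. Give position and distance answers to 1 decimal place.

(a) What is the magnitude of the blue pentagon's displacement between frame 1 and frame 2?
4.0

The blue pentagon moved from (8.9, 7.2) to (12.7, 8.6), a distance of √(3.8² + 1.4²) ≈ 4.0.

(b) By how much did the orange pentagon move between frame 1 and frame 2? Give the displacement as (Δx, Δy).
(4.8, 3.8)

The orange pentagon was at (4.7, 13.9) in frame 1 and (9.5, 17.7) in frame 2.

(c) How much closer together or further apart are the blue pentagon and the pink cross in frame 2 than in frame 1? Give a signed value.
+1.2

Distance in frame 1: 8.8. Distance in frame 2: 10.0.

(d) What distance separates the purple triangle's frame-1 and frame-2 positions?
4.8

The purple triangle moved from (1.5, 1.7) to (6.2, 1.0), a distance of √(4.7² + 0.7²) ≈ 4.8.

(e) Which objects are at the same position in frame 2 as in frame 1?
none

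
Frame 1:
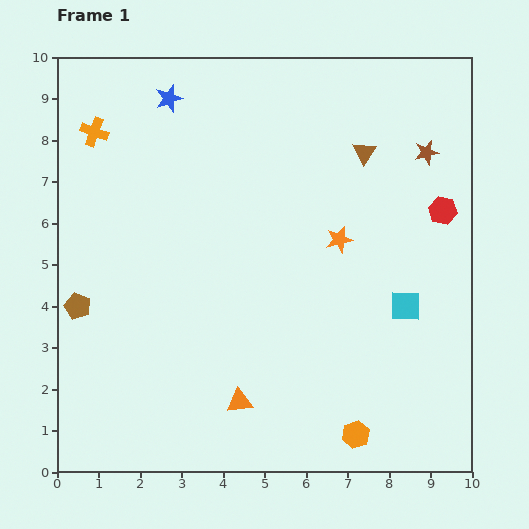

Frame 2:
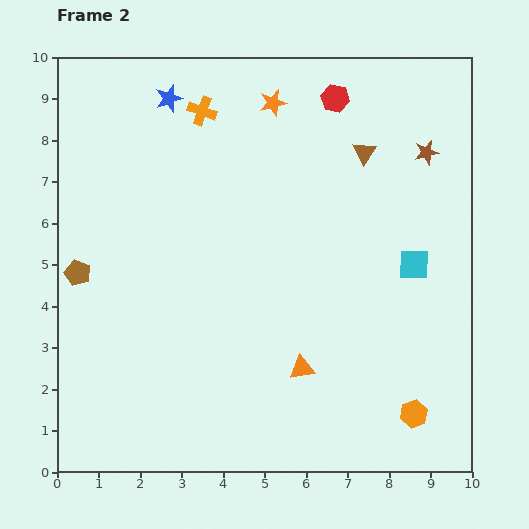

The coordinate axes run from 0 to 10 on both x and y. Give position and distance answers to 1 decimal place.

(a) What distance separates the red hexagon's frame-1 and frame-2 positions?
3.7

The red hexagon moved from (9.3, 6.3) to (6.7, 9.0), a distance of √(2.6² + 2.7²) ≈ 3.7.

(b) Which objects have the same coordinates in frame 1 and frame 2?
the brown star, the blue star, the brown triangle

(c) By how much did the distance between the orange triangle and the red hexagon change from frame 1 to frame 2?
-0.2

Distance in frame 1: 6.7. Distance in frame 2: 6.5.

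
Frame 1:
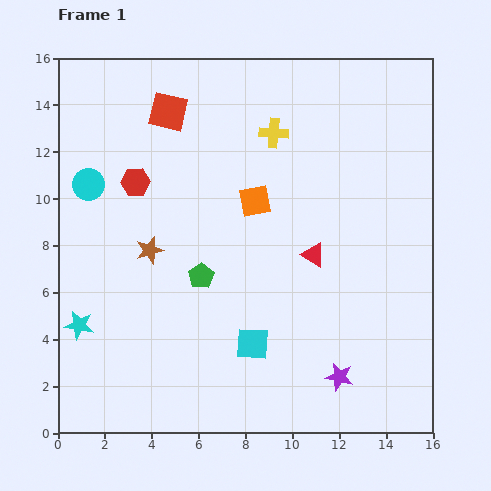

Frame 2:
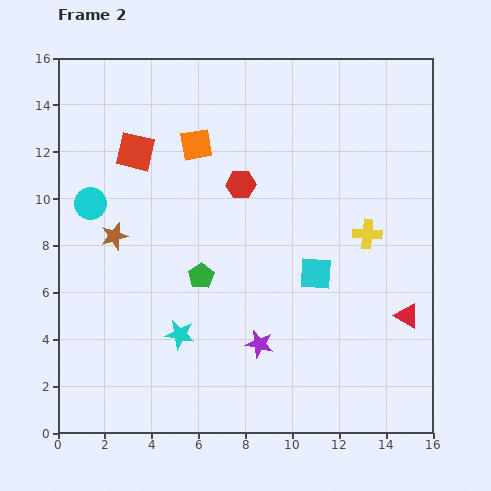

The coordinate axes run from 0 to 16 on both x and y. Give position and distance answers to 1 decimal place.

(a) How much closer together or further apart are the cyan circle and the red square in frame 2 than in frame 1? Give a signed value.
-1.7

Distance in frame 1: 4.6. Distance in frame 2: 2.9.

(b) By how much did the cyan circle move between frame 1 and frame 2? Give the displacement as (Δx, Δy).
(0.1, -0.8)

The cyan circle was at (1.3, 10.6) in frame 1 and (1.4, 9.8) in frame 2.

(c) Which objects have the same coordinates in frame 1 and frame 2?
the green pentagon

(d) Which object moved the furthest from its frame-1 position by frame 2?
the yellow cross

(moved 5.9; next 4.8)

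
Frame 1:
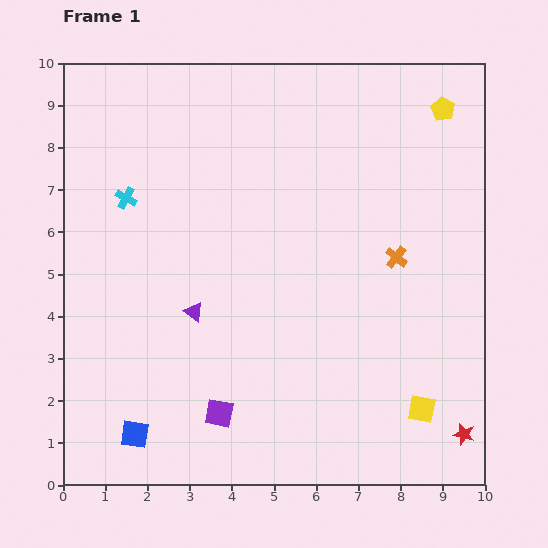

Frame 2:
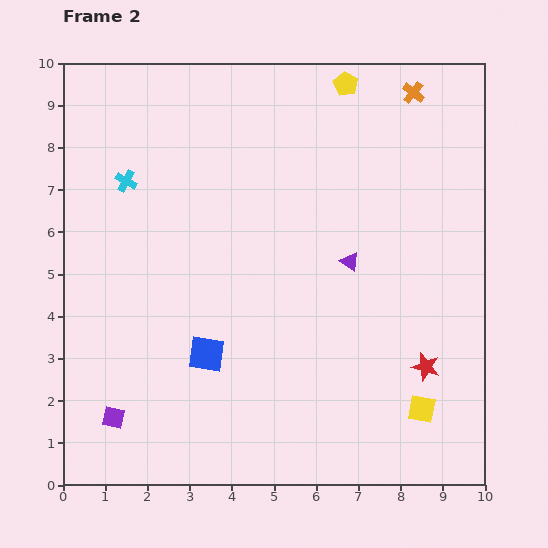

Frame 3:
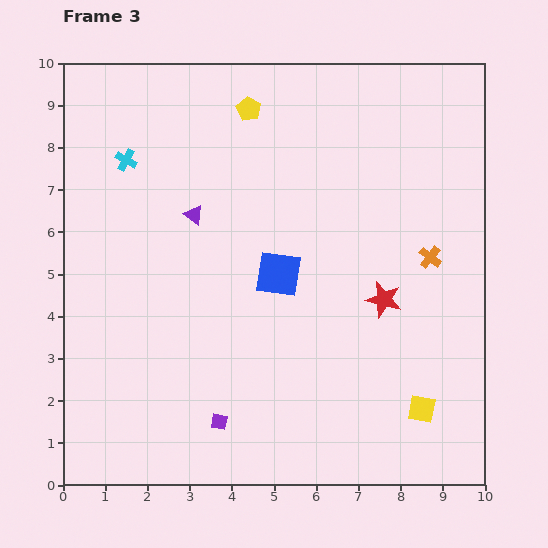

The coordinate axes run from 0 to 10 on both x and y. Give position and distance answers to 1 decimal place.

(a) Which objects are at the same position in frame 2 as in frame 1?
the yellow square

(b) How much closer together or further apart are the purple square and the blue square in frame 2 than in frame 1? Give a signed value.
+0.6

Distance in frame 1: 2.1. Distance in frame 2: 2.7.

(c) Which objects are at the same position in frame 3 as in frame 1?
the yellow square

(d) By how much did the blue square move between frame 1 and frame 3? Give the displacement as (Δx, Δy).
(3.4, 3.8)

The blue square was at (1.7, 1.2) in frame 1 and (5.1, 5.0) in frame 3.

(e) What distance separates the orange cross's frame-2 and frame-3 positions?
3.9

The orange cross moved from (8.3, 9.3) to (8.7, 5.4), a distance of √(0.4² + 3.9²) ≈ 3.9.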